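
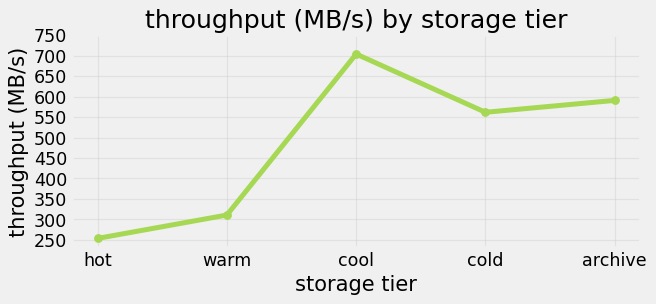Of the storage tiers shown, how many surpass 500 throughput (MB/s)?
Above 500: cool, cold, archive.

3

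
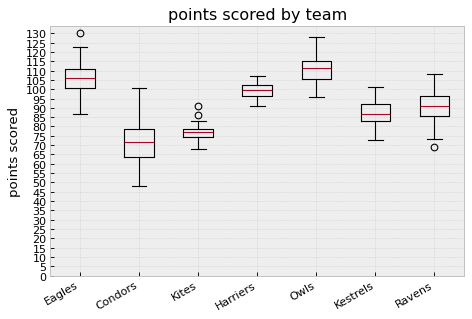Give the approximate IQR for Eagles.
≈ 10

Q3 ≈ 110, Q1 ≈ 100; IQR ≈ 10.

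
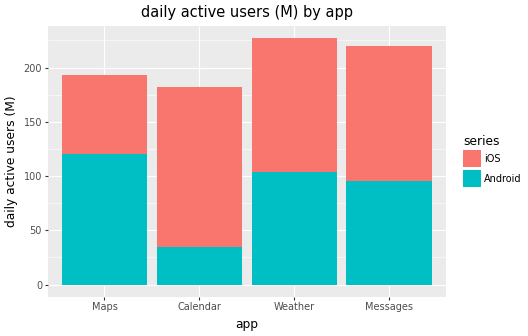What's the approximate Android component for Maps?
≈ 120

Android top ≈ 120, bottom ≈ 0; segment ≈ 120.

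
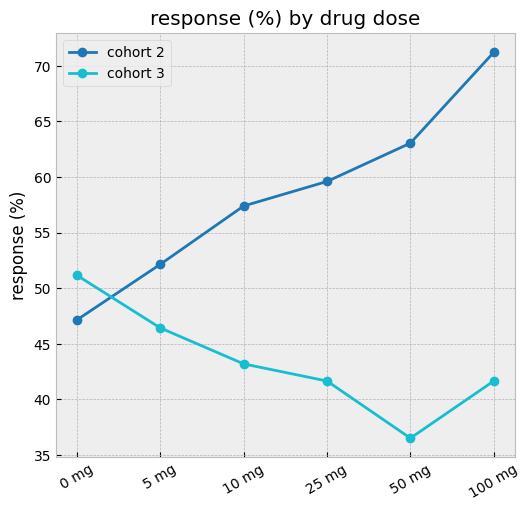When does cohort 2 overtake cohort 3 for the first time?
5 mg

0 mg: cohort 2 ≈ 45 vs cohort 3 ≈ 50 (not yet); 5 mg: cohort 2 ≈ 50 vs cohort 3 ≈ 45 (first crossover).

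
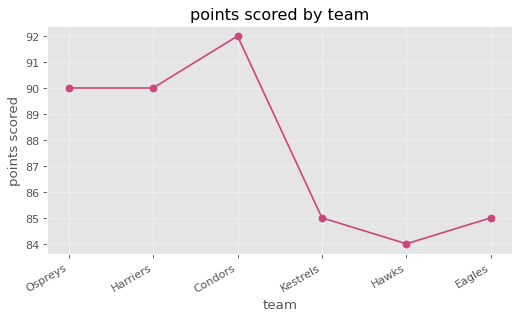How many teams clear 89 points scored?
Above 89: Ospreys, Harriers, Condors.

3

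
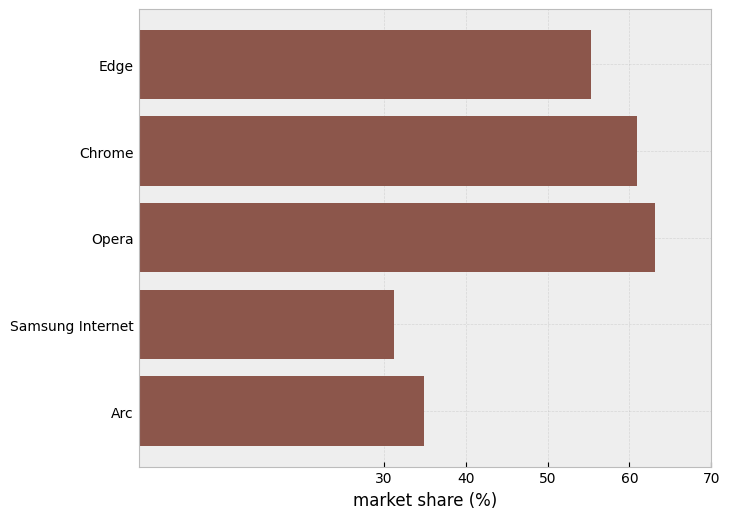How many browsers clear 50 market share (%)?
Above 50: Edge, Chrome, Opera.

3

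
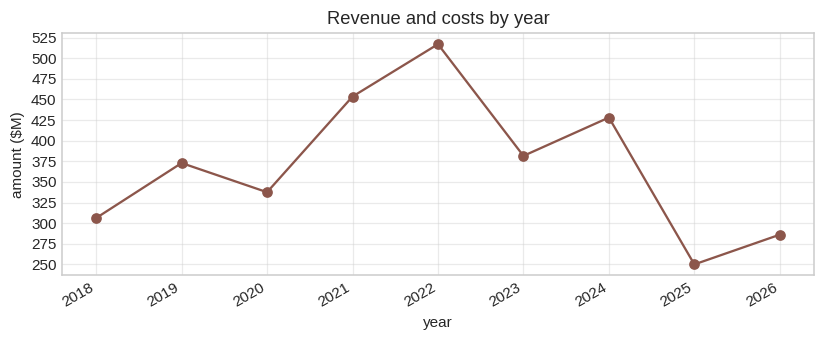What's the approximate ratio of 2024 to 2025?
≈ 1.7×

2024 ≈ 425, 2025 ≈ 250; 425/250 ≈ 1.7.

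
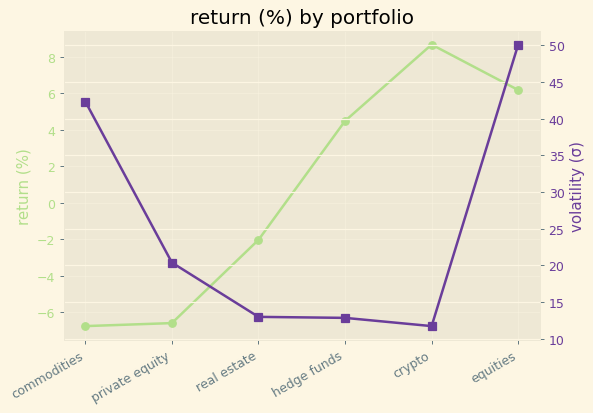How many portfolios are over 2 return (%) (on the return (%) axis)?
Above 2: hedge funds, crypto, equities.

3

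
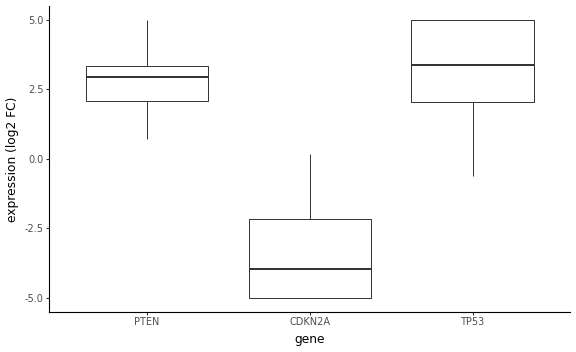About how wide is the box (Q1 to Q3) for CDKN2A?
≈ 3

Q3 ≈ -2, Q1 ≈ -5; IQR ≈ 3.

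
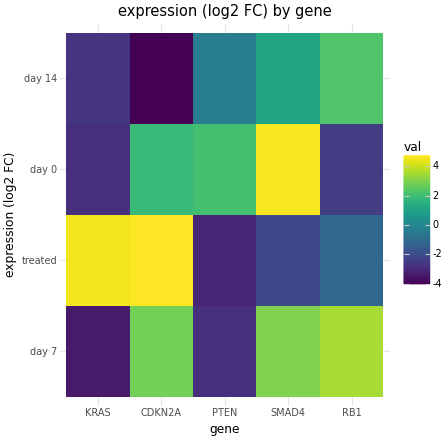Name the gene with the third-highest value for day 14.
Top 4 for day 14: RB1 ≈ 2, SMAD4 ≈ 1, PTEN ≈ 0, KRAS ≈ -3.

PTEN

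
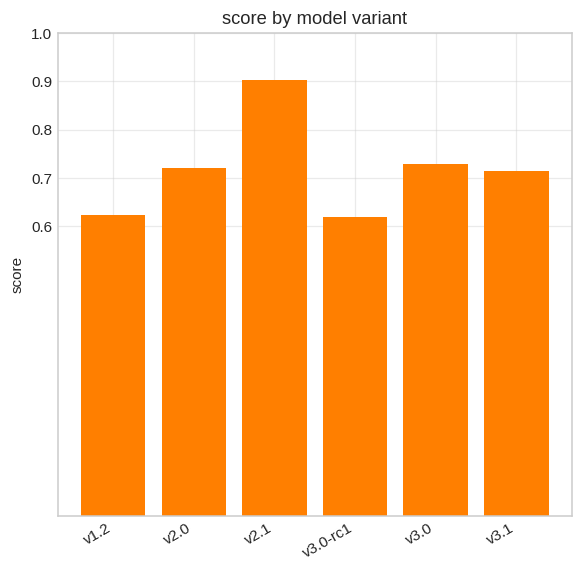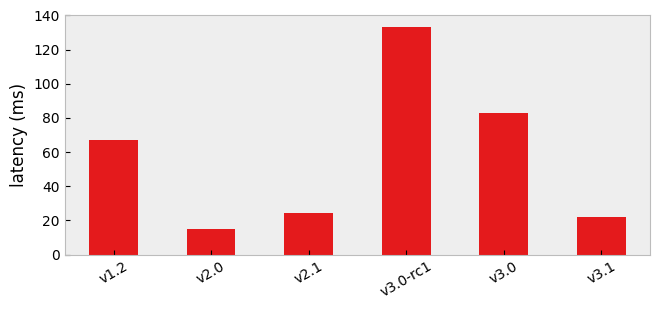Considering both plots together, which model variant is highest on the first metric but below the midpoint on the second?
v2.1

Chart 2 median latency (ms) ≈ 40; below-median model variants: v2.0, v2.1, v3.1. Among those, v2.1 has the highest score (≈ 0.9).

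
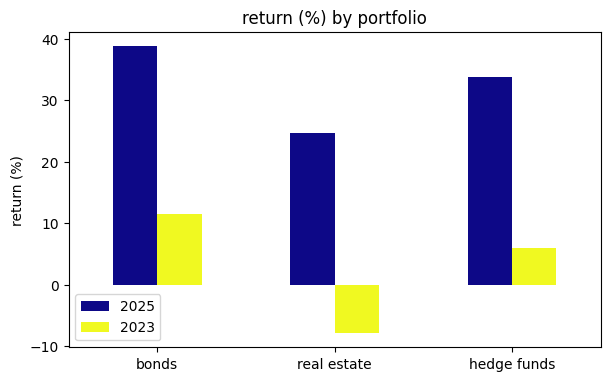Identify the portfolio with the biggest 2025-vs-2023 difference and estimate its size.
real estate: 2025 ≈ 25, 2023 ≈ -10 → gap ≈ 35. Next-largest (hedge funds) is only ≈ 30.

real estate, ≈ 35 %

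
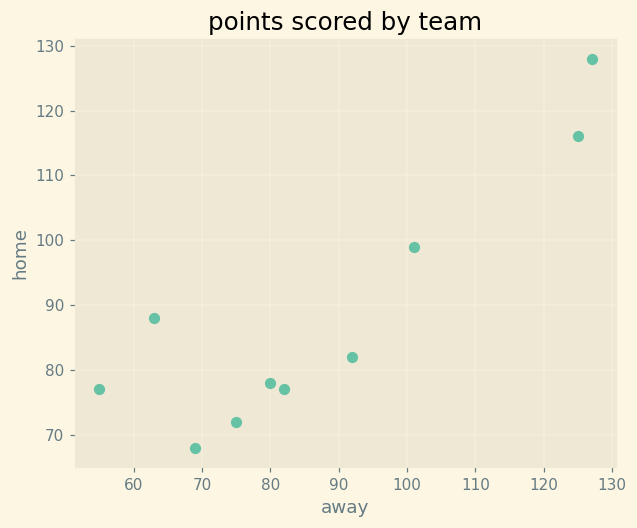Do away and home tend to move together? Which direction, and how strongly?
Points are positively correlated; strong (|r| ≈ 0.9).

positive, strong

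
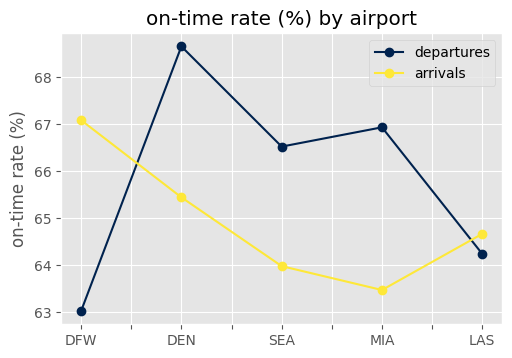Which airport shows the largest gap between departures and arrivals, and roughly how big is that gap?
DFW: departures ≈ 63.0, arrivals ≈ 67.0 → gap ≈ 4.0. Next-largest (MIA) is only ≈ 3.5.

DFW, ≈ 4.0 %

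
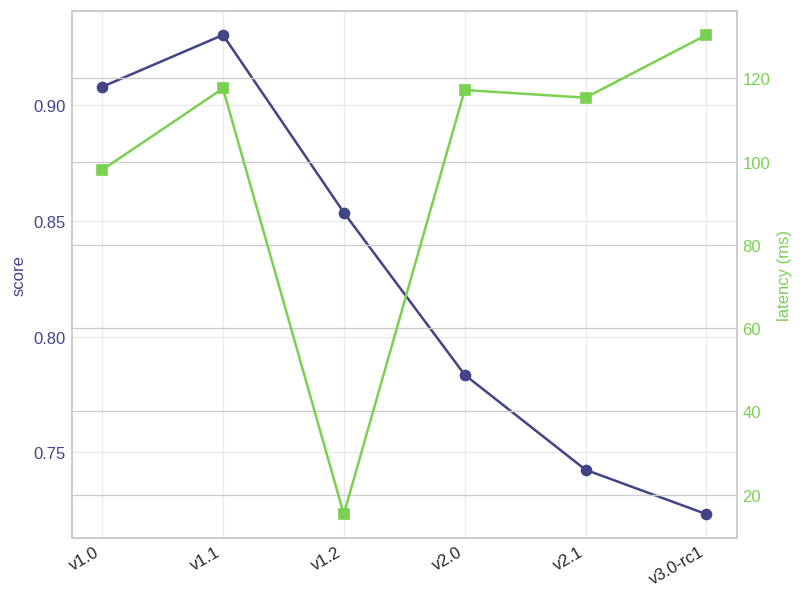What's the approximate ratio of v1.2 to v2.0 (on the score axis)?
≈ 1.1×

v1.2 ≈ 0.86, v2.0 ≈ 0.78; 0.86/0.78 ≈ 1.1.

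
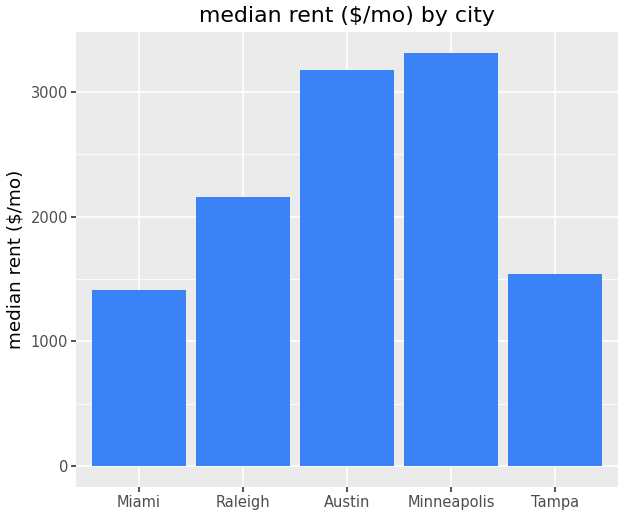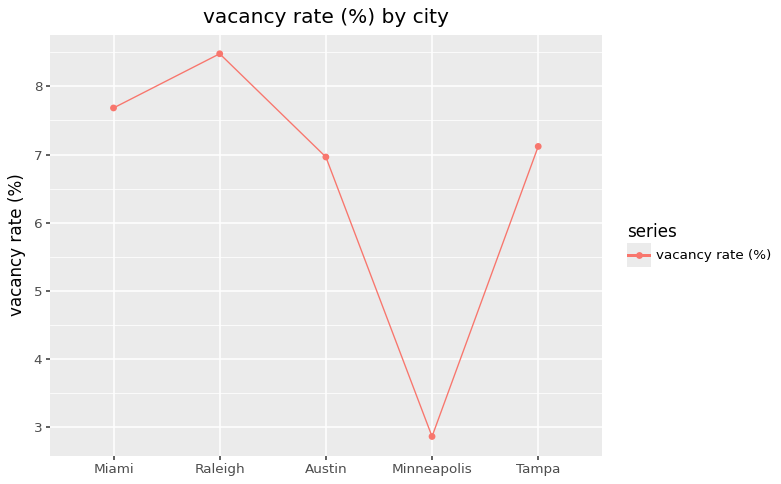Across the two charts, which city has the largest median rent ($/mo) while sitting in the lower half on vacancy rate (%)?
Chart 2 median vacancy rate (%) ≈ 7; below-median cities: Austin, Minneapolis. Among those, Minneapolis has the highest median rent ($/mo) (≈ 3500).

Minneapolis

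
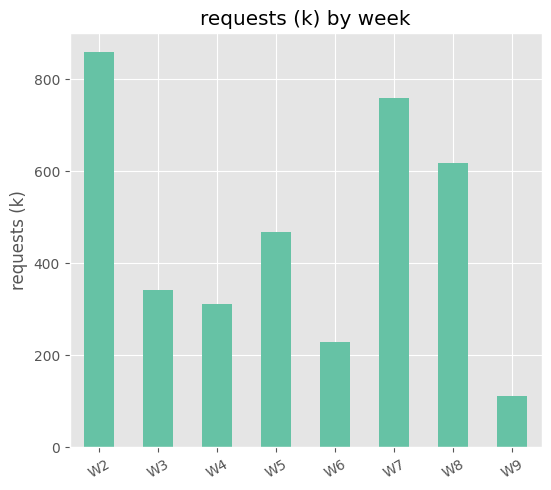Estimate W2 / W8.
≈ 1.5×

W2 ≈ 900, W8 ≈ 600; 900/600 ≈ 1.5.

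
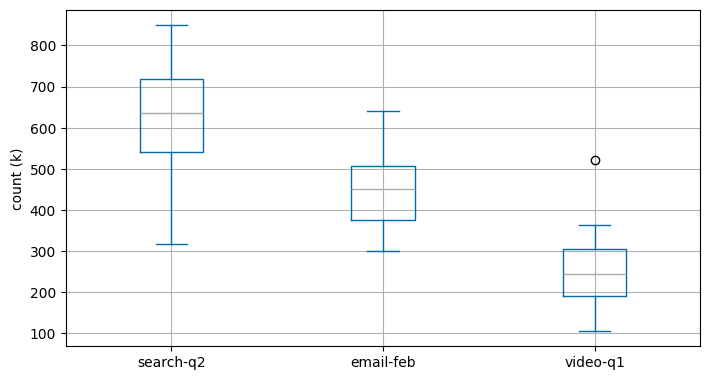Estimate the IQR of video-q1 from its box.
≈ 100

Q3 ≈ 300, Q1 ≈ 200; IQR ≈ 100.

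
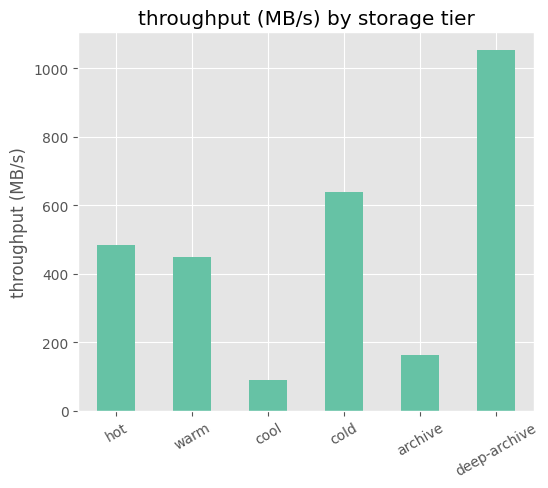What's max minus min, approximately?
Max deep-archive ≈ 1100, min cool ≈ 100; range ≈ 1000.

≈ 1000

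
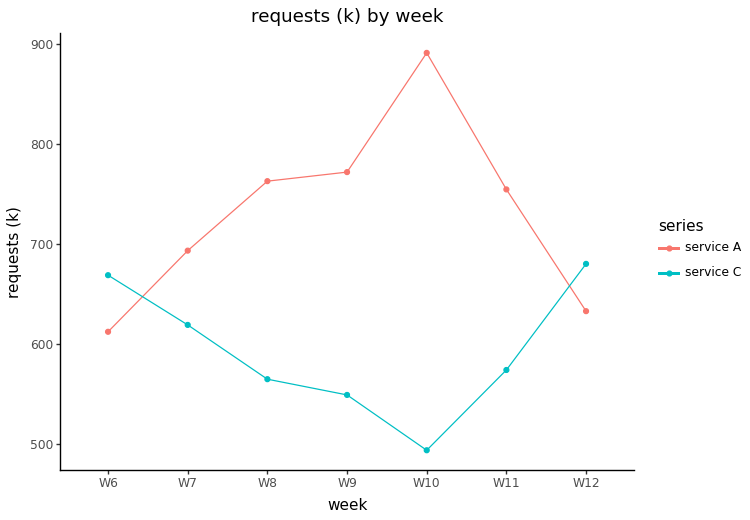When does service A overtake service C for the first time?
W7

W6: service A ≈ 600 vs service C ≈ 650 (not yet); W7: service A ≈ 700 vs service C ≈ 600 (first crossover).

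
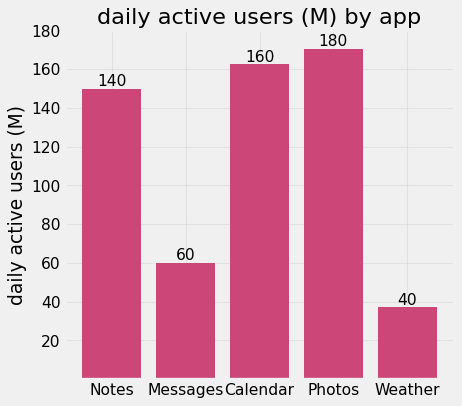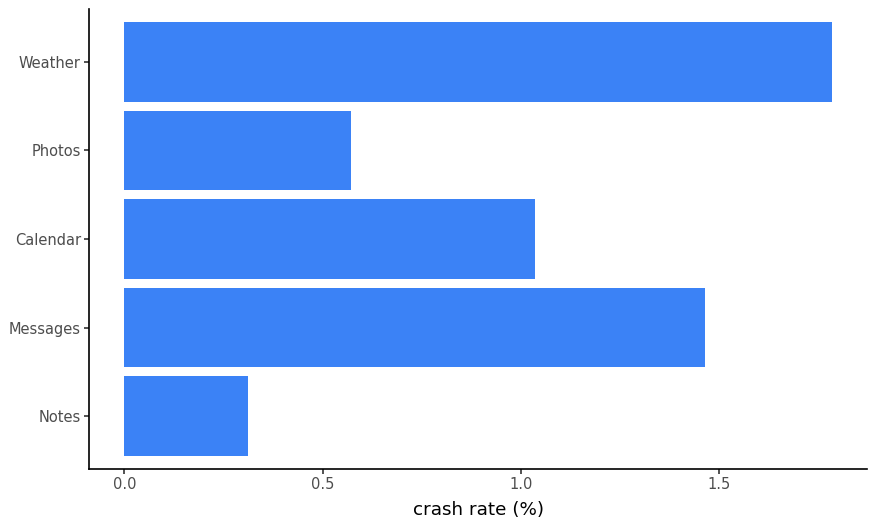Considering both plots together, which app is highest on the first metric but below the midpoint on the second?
Photos

Chart 2 median crash rate (%) ≈ 1; below-median apps: Notes, Photos. Among those, Photos has the highest daily active users (M) (≈ 180).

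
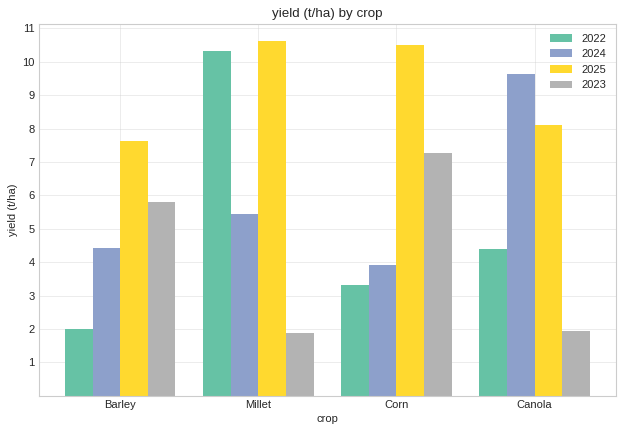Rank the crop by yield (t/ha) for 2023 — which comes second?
Top 3 for 2023: Corn ≈ 7, Barley ≈ 6, Canola ≈ 2.

Barley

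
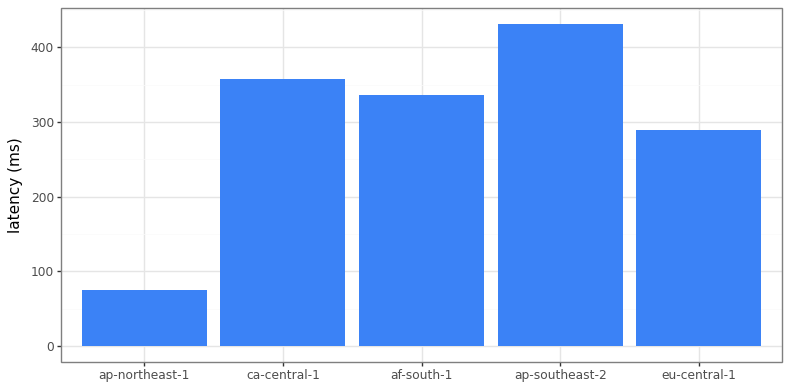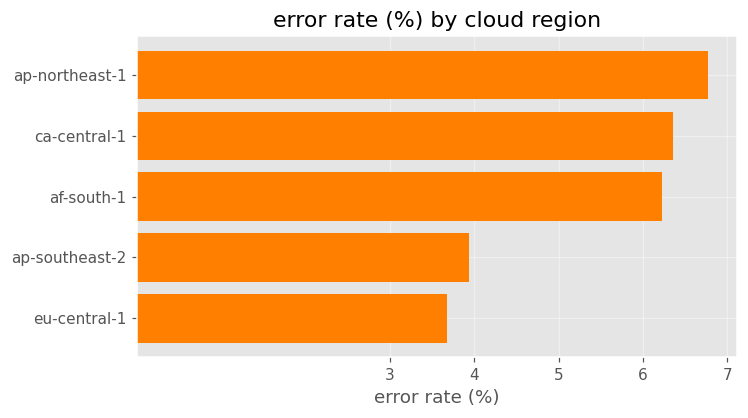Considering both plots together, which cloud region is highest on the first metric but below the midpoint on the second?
ap-southeast-2

Chart 2 median error rate (%) ≈ 6; below-median cloud regions: ap-southeast-2, eu-central-1. Among those, ap-southeast-2 has the highest latency (ms) (≈ 450).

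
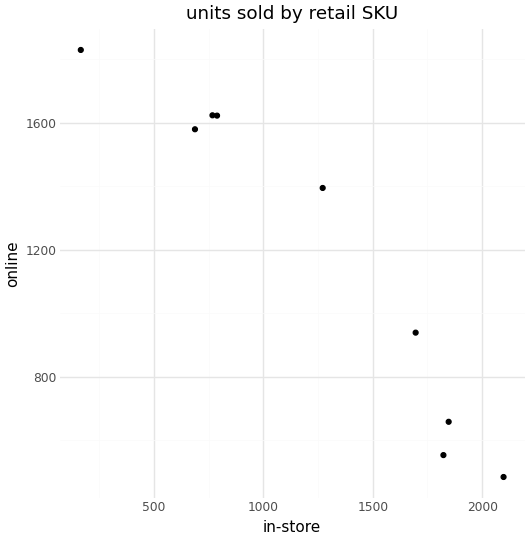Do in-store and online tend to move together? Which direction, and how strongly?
negative, strong

Points are negatively correlated; strong (|r| ≈ 1.0).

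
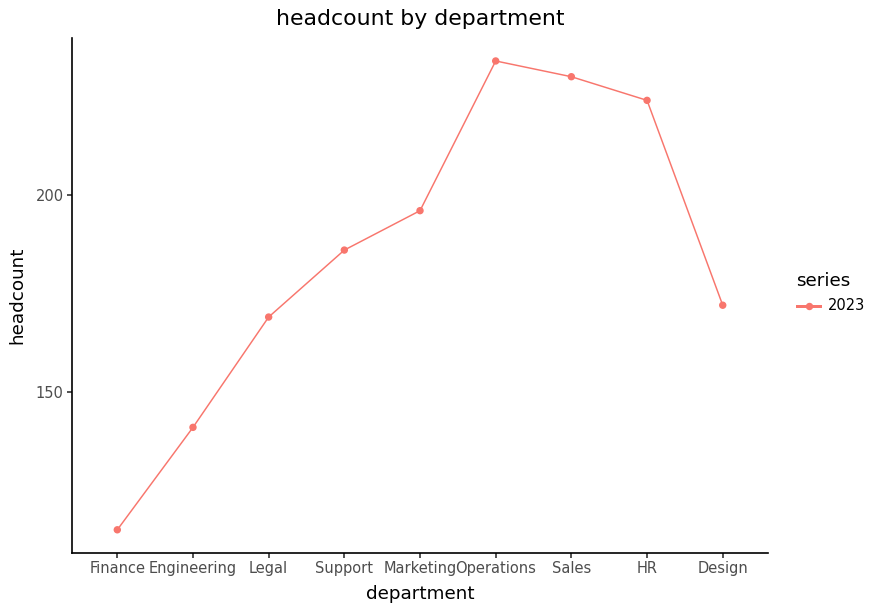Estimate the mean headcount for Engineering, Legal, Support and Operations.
≈ 182

(140 + 170 + 190 + 230) / 4 ≈ 182.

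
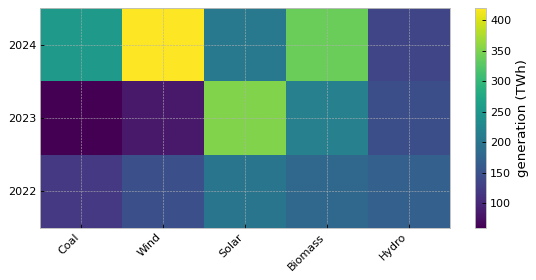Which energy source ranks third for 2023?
Hydro

Top 4 for 2023: Solar ≈ 350, Biomass ≈ 200, Hydro ≈ 150, Wind ≈ 100.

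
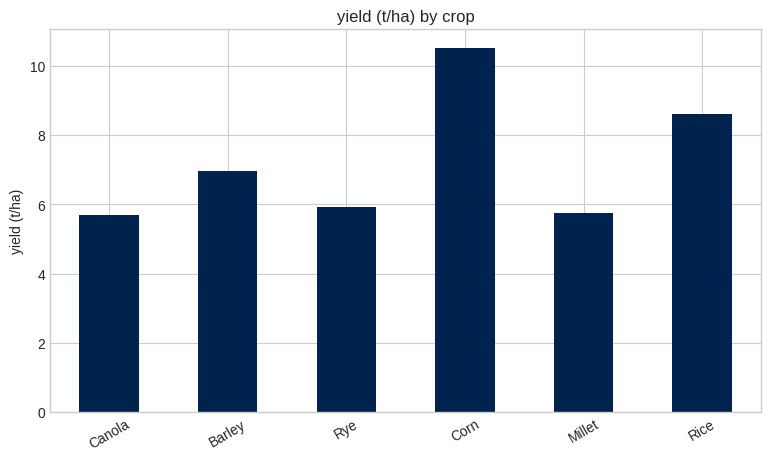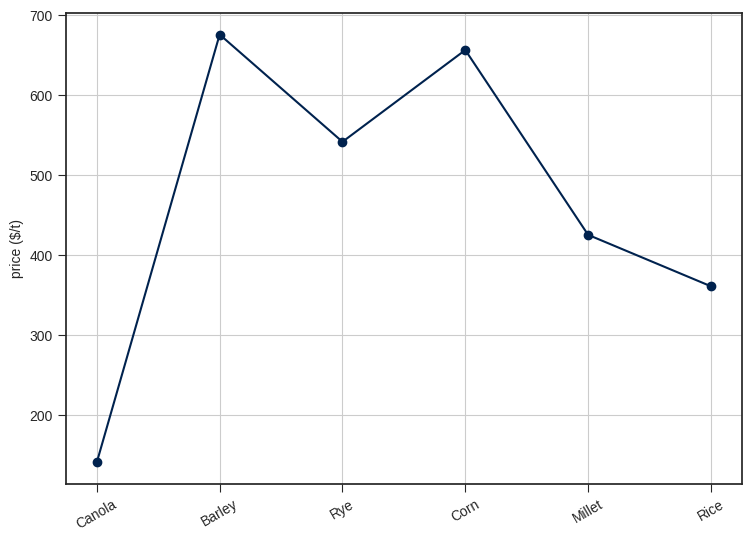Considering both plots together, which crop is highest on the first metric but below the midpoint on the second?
Chart 2 median price ($/t) ≈ 500; below-median crops: Canola, Millet, Rice. Among those, Rice has the highest yield (t/ha) (≈ 9).

Rice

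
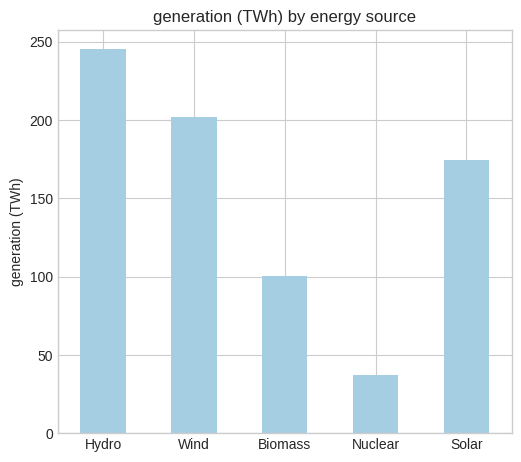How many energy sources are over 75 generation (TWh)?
Above 75: Hydro, Wind, Biomass, Solar.

4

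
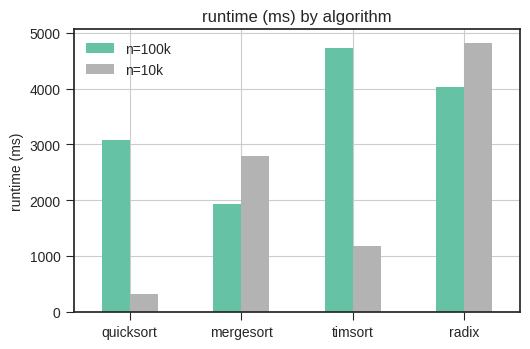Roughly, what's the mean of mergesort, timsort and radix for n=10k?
≈ 3000

(3000 + 1000 + 5000) / 3 ≈ 3000.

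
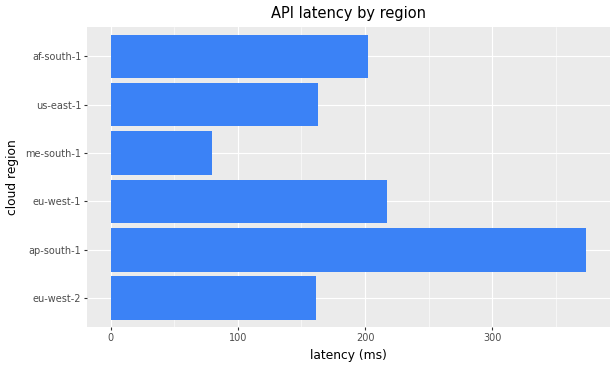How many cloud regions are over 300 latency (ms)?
1

Above 300: ap-south-1.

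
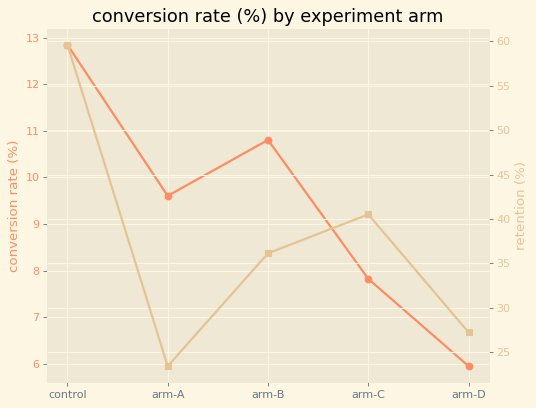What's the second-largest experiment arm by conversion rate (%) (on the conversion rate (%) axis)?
arm-B

Top 3 (on the conversion rate (%) axis): control ≈ 13, arm-B ≈ 11, arm-A ≈ 10.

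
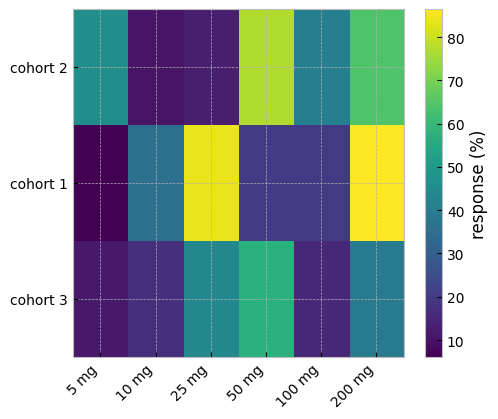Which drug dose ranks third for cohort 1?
Top 4 for cohort 1: 200 mg ≈ 90, 25 mg ≈ 80, 10 mg ≈ 40, 50 mg ≈ 20.

10 mg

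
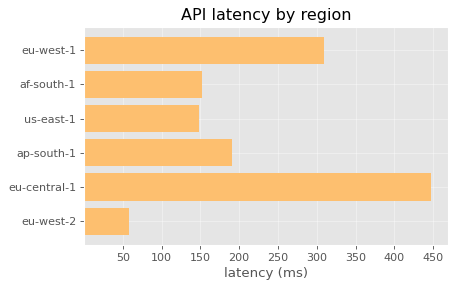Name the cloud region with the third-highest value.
ap-south-1

Top 4: eu-central-1 ≈ 450, eu-west-1 ≈ 300, ap-south-1 ≈ 200, af-south-1 ≈ 150.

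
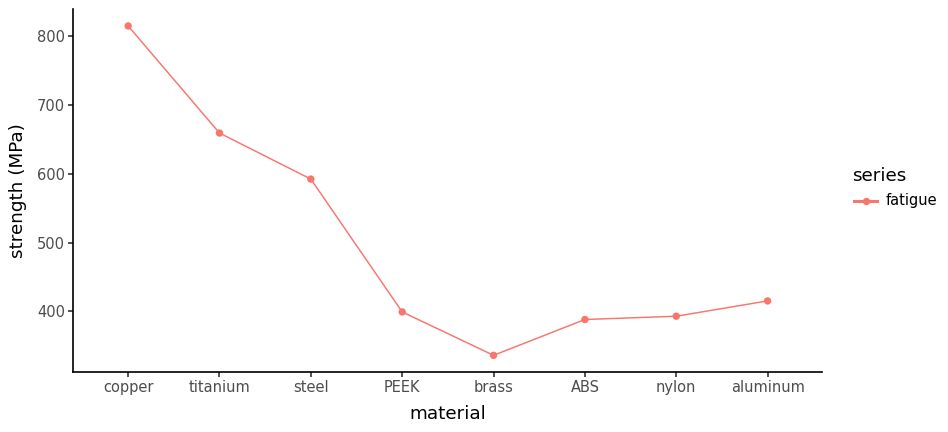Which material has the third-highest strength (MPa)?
Top 4: copper ≈ 800, titanium ≈ 650, steel ≈ 600, aluminum ≈ 400.

steel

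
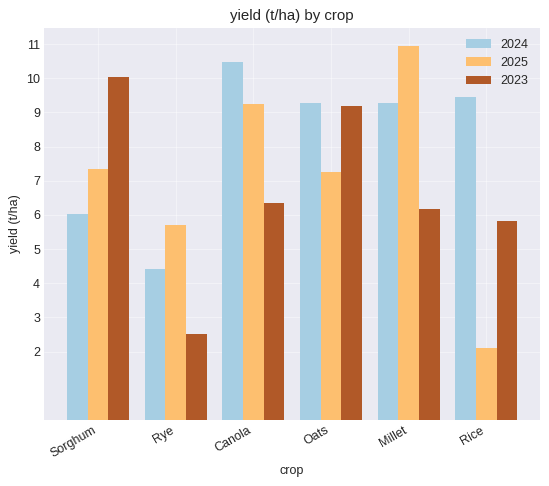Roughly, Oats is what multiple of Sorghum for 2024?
≈ 1.5×

Oats ≈ 9, Sorghum ≈ 6; 9/6 ≈ 1.5.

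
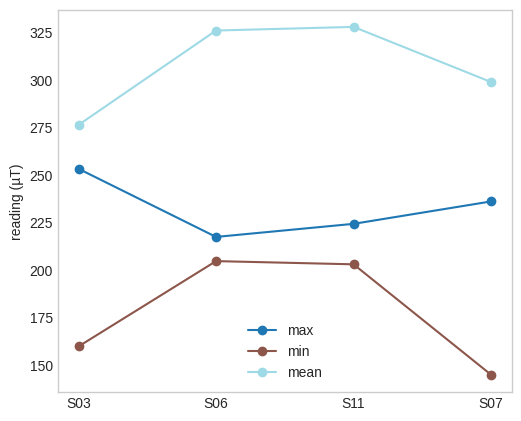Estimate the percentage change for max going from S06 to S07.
S06 ≈ 220, S07 ≈ 240; (240 − 220) / 220 ≈ +9.1%.

≈ +9.1%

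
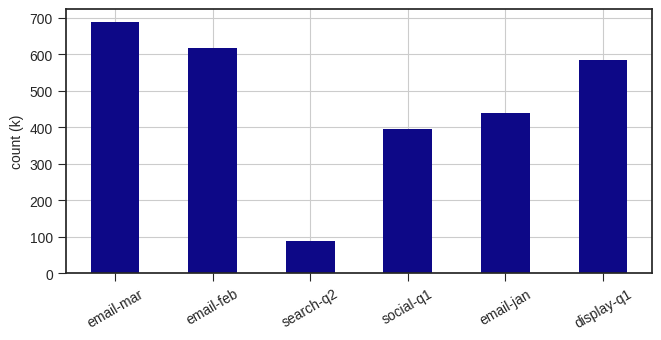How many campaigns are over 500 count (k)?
3

Above 500: email-mar, email-feb, display-q1.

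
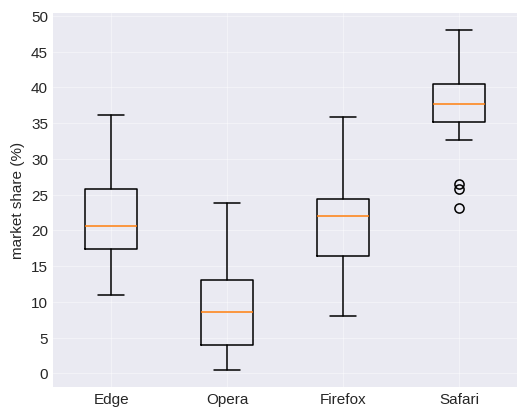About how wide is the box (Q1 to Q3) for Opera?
≈ 10

Q3 ≈ 15, Q1 ≈ 5; IQR ≈ 10.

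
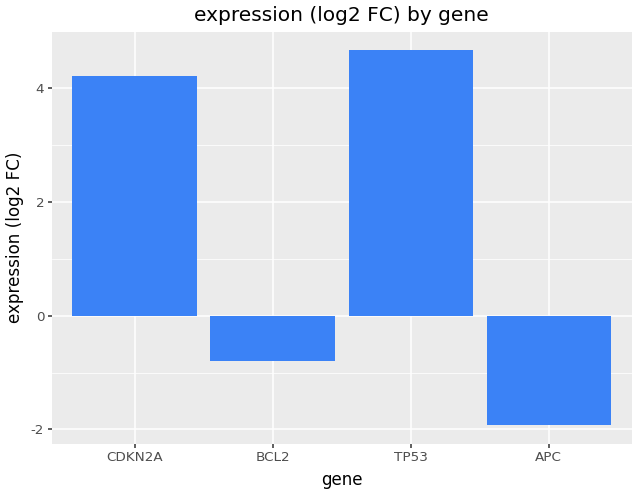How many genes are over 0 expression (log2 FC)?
Above 0: CDKN2A, TP53.

2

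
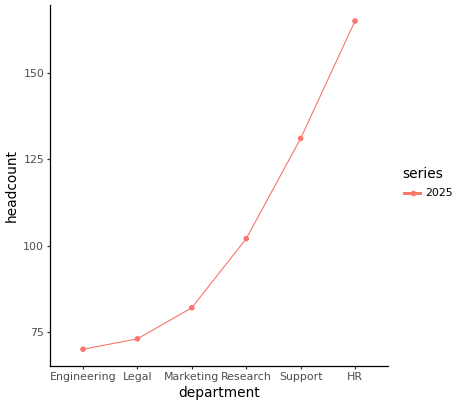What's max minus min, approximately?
Max HR ≈ 160, min Engineering ≈ 70; range ≈ 90.

≈ 90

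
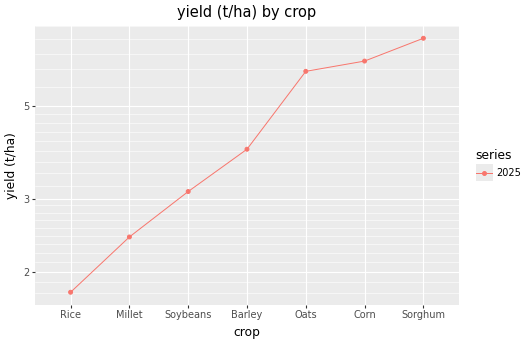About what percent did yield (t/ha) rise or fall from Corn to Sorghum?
Corn ≈ 6.5, Sorghum ≈ 7.5; (7.5 − 6.5) / 6.5 ≈ +15.4%.

≈ +15.4%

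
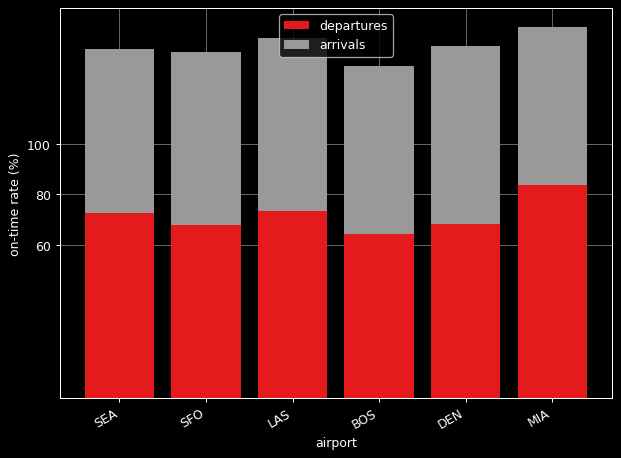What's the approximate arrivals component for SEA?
≈ 60

arrivals top ≈ 140, bottom ≈ 80; segment ≈ 60.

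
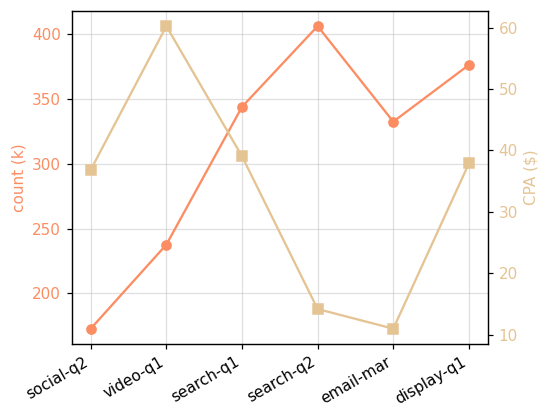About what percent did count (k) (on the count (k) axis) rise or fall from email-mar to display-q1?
≈ +11.8%

email-mar ≈ 340, display-q1 ≈ 380; (380 − 340) / 340 ≈ +11.8%.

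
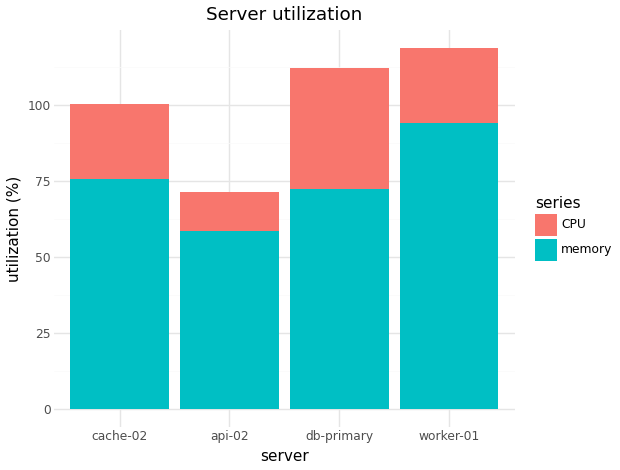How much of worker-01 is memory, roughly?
≈ 90

memory top ≈ 90, bottom ≈ 0; segment ≈ 90.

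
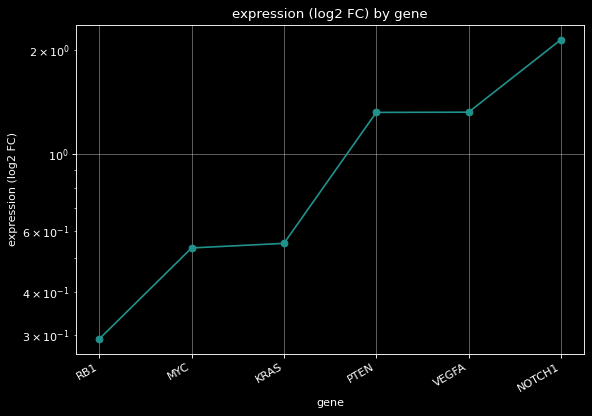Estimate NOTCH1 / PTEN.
NOTCH1 ≈ 2.2, PTEN ≈ 1.4; 2.2/1.4 ≈ 1.57.

≈ 1.57×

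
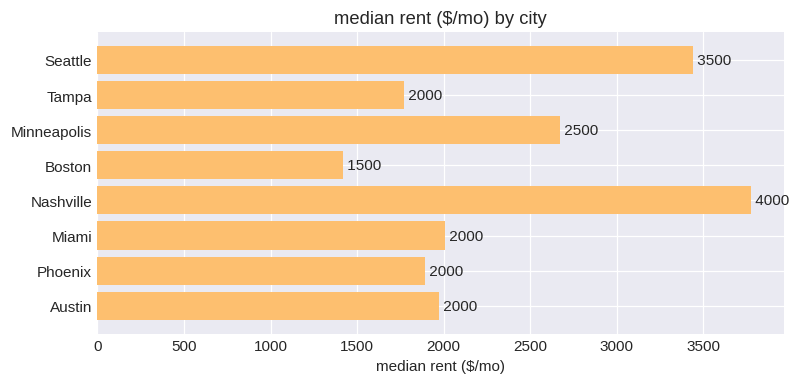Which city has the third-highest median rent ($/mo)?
Top 4: Nashville ≈ 4000, Seattle ≈ 3500, Minneapolis ≈ 2500, Miami ≈ 2000.

Minneapolis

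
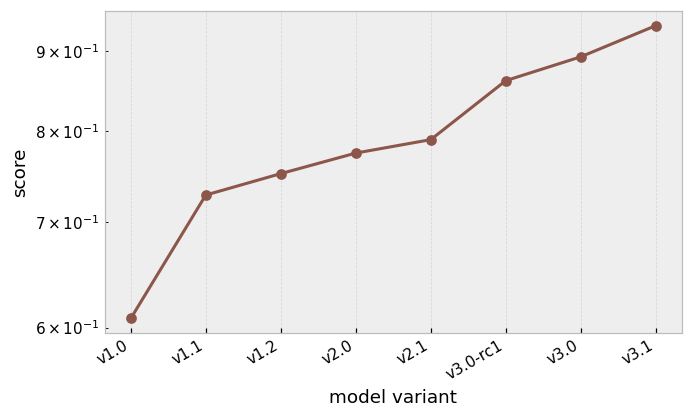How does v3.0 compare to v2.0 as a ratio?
v3.0 ≈ 0.90, v2.0 ≈ 0.75; 0.90/0.75 ≈ 1.2.

≈ 1.2×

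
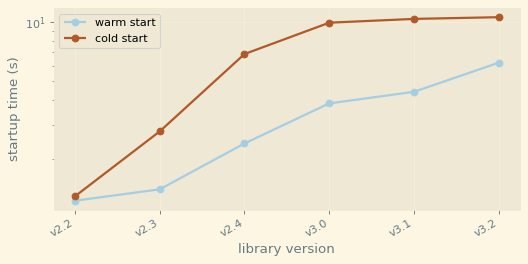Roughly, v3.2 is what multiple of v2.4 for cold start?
≈ 1.57×

v3.2 ≈ 11, v2.4 ≈ 7; 11/7 ≈ 1.57.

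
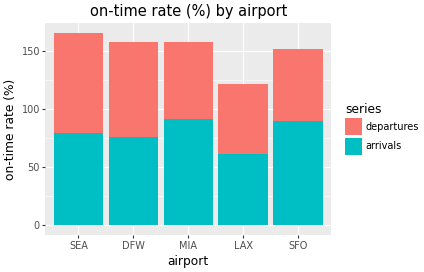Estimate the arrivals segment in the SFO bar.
arrivals top ≈ 80, bottom ≈ 0; segment ≈ 80.

≈ 80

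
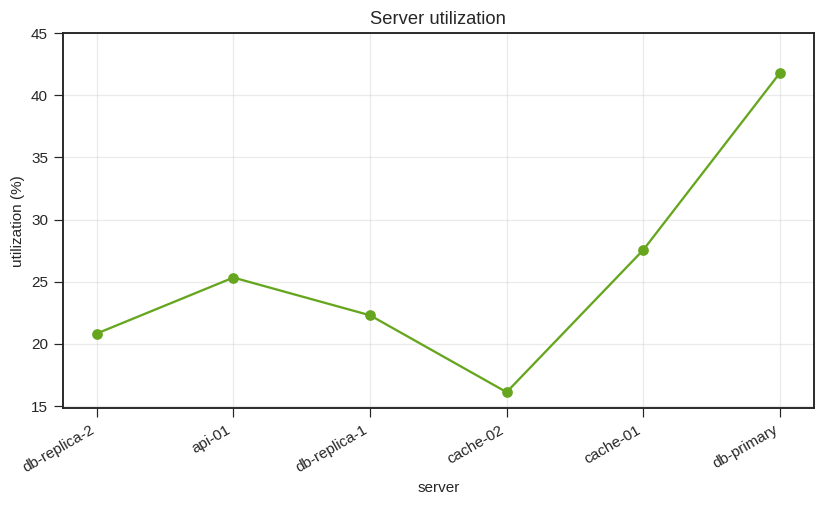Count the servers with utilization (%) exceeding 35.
1

Above 35: db-primary.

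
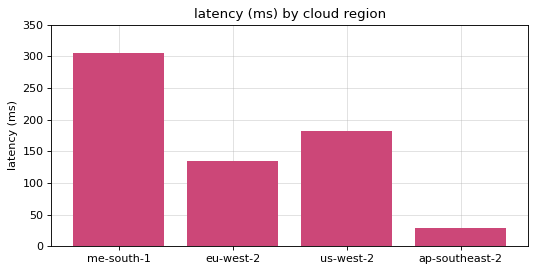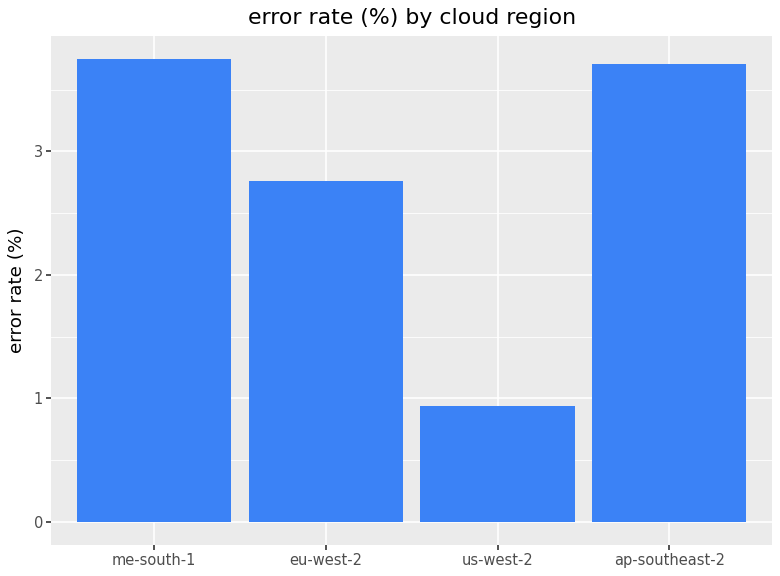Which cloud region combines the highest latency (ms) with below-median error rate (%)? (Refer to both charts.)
us-west-2

Chart 2 median error rate (%) ≈ 3; below-median cloud regions: eu-west-2, us-west-2. Among those, us-west-2 has the highest latency (ms) (≈ 200).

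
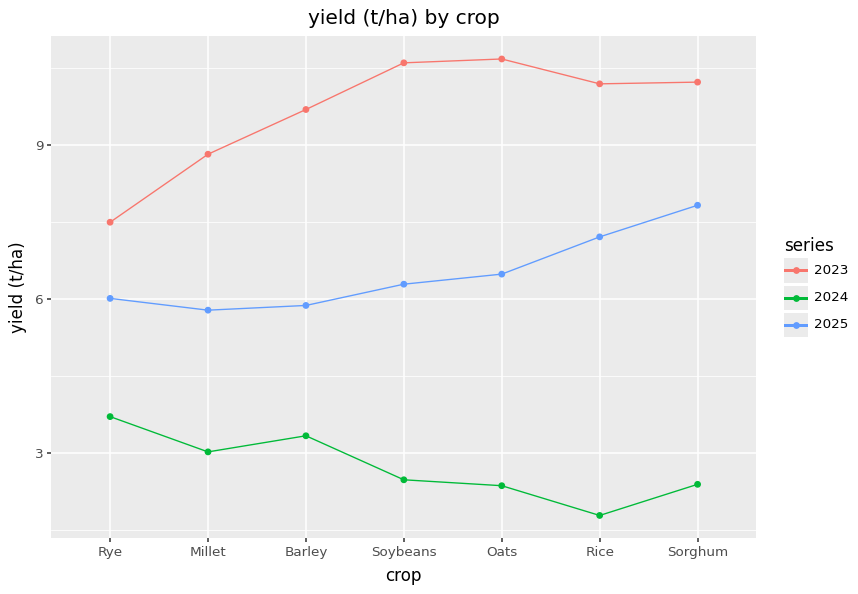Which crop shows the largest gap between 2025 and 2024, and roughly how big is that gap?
Sorghum, ≈ 6 t/ha

Sorghum: 2025 ≈ 8, 2024 ≈ 2 → gap ≈ 6. Next-largest (Rice) is only ≈ 5.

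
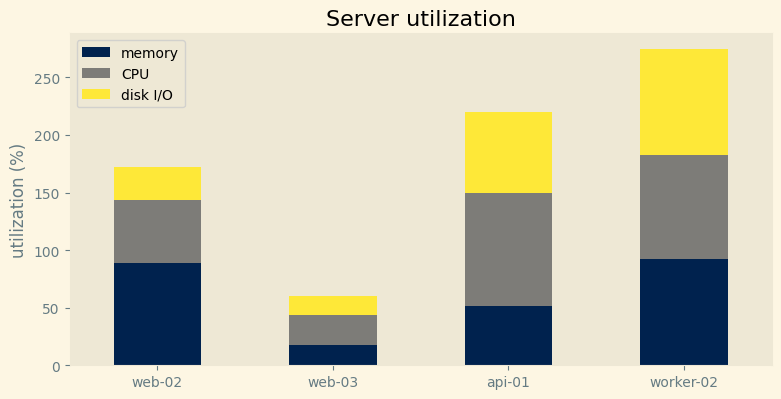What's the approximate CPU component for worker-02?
≈ 75

CPU top ≈ 175, bottom ≈ 100; segment ≈ 75.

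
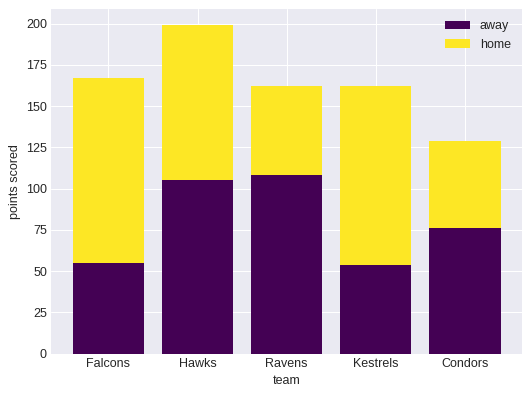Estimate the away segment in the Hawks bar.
≈ 100

away top ≈ 100, bottom ≈ 0; segment ≈ 100.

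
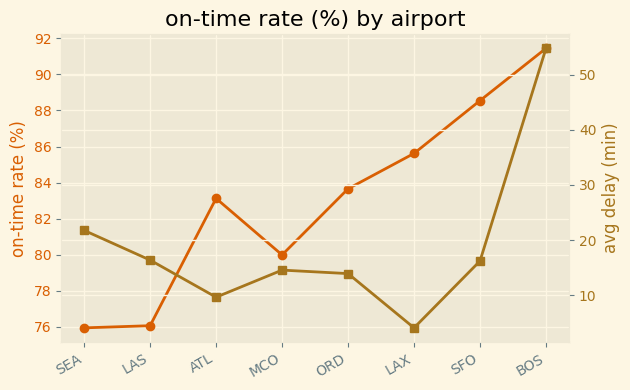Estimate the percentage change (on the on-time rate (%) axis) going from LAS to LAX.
≈ +13.2%

LAS ≈ 76, LAX ≈ 86; (86 − 76) / 76 ≈ +13.2%.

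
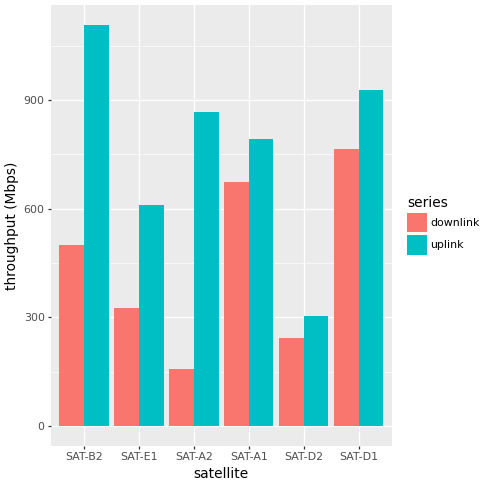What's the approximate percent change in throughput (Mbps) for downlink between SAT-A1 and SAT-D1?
≈ +14.3%

SAT-A1 ≈ 700, SAT-D1 ≈ 800; (800 − 700) / 700 ≈ +14.3%.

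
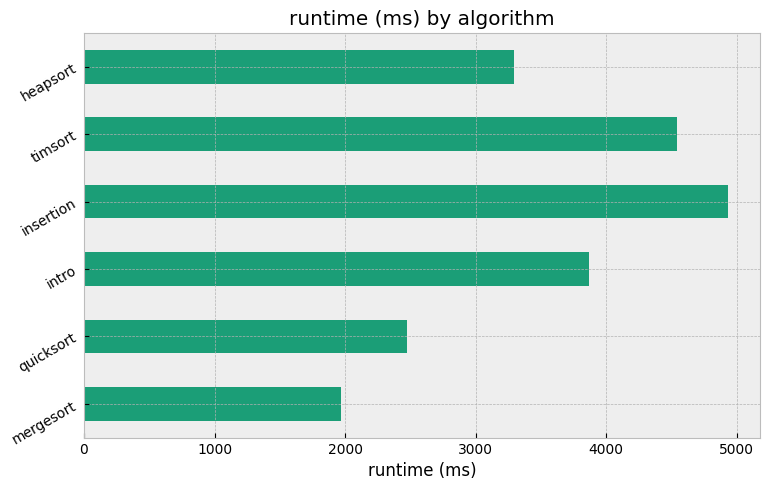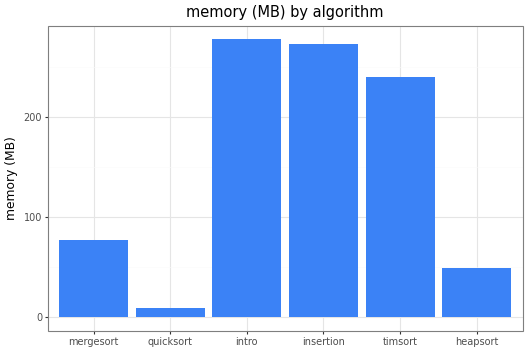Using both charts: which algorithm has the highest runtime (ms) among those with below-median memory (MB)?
heapsort

Chart 2 median memory (MB) ≈ 150; below-median algorithms: mergesort, quicksort, heapsort. Among those, heapsort has the highest runtime (ms) (≈ 3500).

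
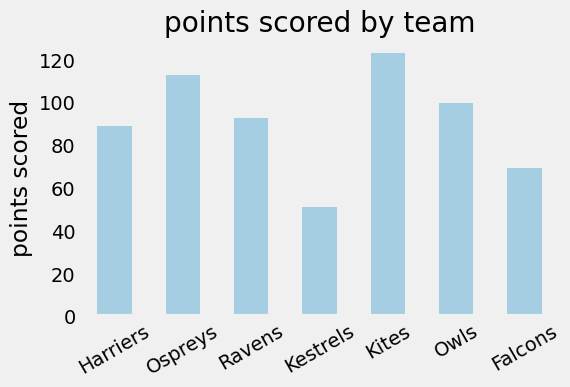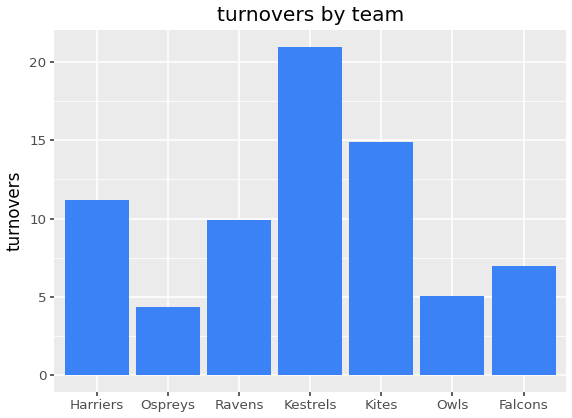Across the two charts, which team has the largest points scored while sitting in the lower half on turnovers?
Chart 2 median turnovers ≈ 10; below-median teams: Ospreys, Owls, Falcons. Among those, Ospreys has the highest points scored (≈ 120).

Ospreys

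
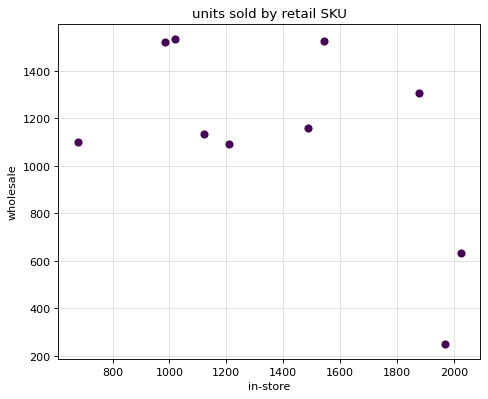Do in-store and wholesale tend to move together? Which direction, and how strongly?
Points are negatively correlated; moderate (|r| ≈ 0.6).

negative, moderate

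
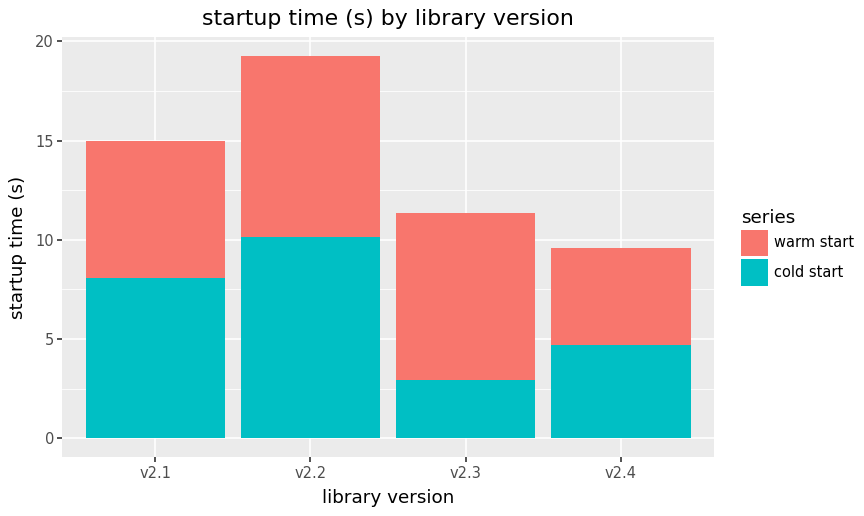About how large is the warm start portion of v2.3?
warm start top ≈ 12, bottom ≈ 2; segment ≈ 10.

≈ 10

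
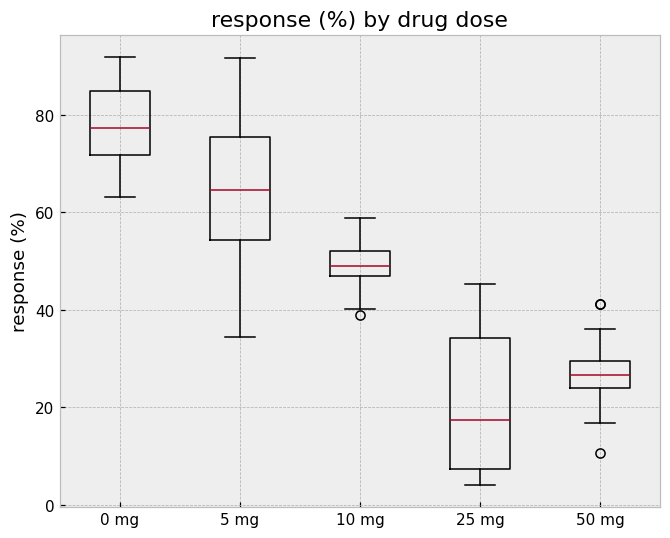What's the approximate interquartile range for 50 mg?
Q3 ≈ 30, Q1 ≈ 25; IQR ≈ 5.

≈ 5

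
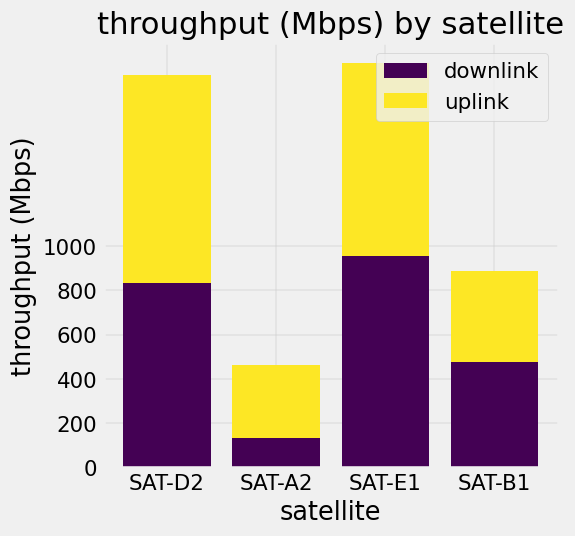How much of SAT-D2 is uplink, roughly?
uplink top ≈ 1800, bottom ≈ 800; segment ≈ 1000.

≈ 1000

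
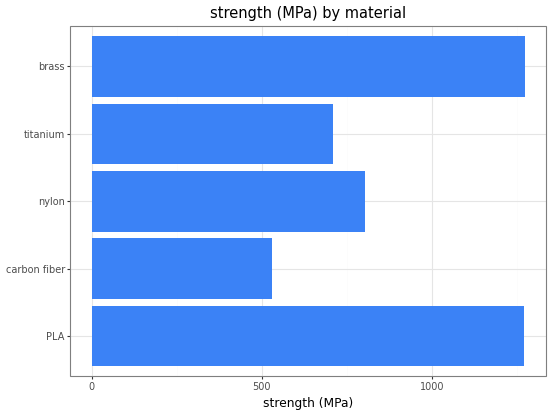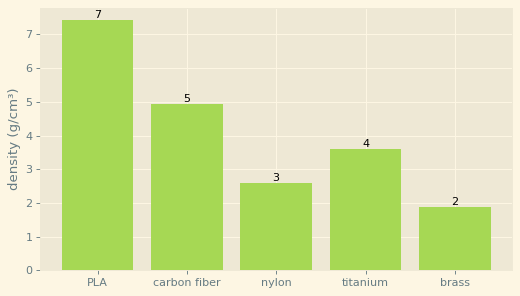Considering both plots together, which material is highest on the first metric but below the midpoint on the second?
brass

Chart 2 median density (g/cm³) ≈ 4; below-median materials: nylon, brass. Among those, brass has the highest strength (MPa) (≈ 1200).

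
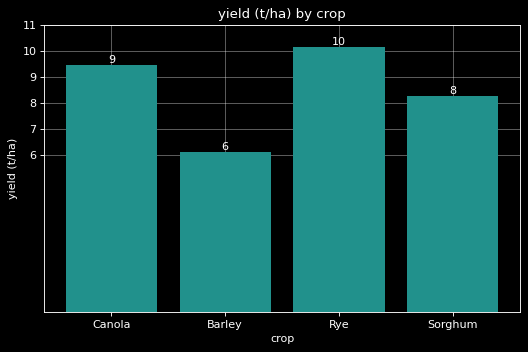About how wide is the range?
Max Rye ≈ 10, min Barley ≈ 6; range ≈ 4.

≈ 4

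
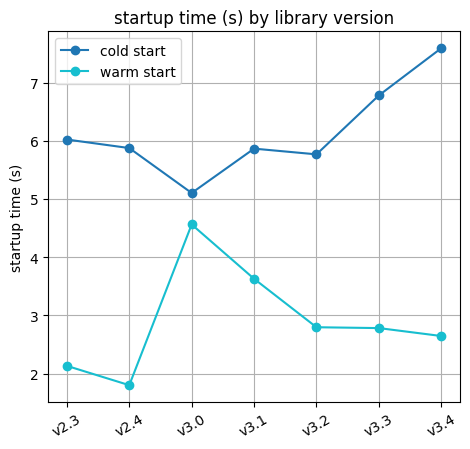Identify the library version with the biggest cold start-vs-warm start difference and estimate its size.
v3.4, ≈ 5.0 s

v3.4: cold start ≈ 7.5, warm start ≈ 2.5 → gap ≈ 5.0. Next-largest (v2.4) is only ≈ 4.0.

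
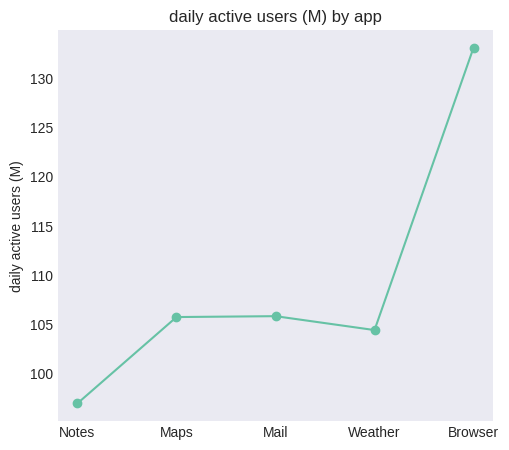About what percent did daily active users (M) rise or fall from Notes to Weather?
≈ +10.5%

Notes ≈ 95, Weather ≈ 105; (105 − 95) / 95 ≈ +10.5%.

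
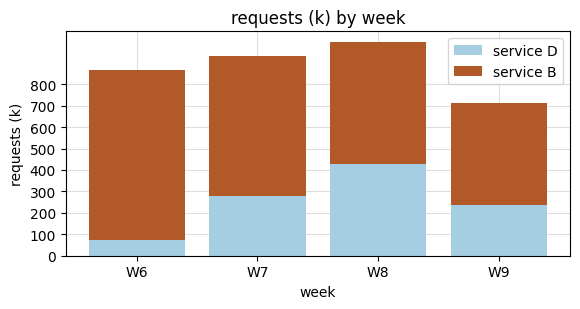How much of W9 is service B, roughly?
≈ 500

service B top ≈ 700, bottom ≈ 200; segment ≈ 500.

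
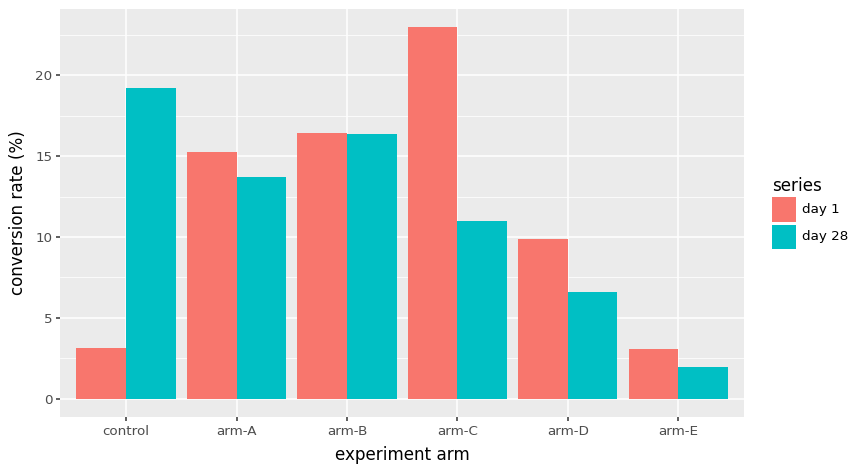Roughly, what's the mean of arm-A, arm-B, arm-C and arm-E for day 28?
(14 + 16 + 10 + 2) / 4 ≈ 10.

≈ 10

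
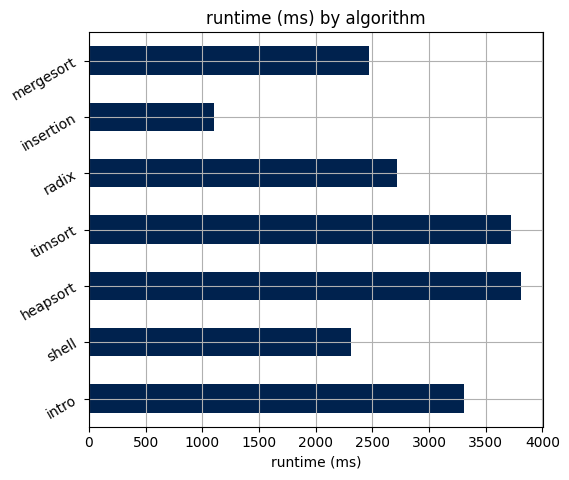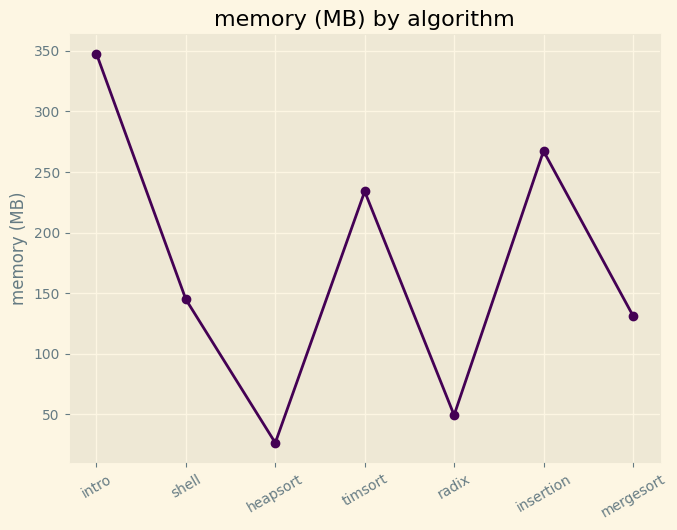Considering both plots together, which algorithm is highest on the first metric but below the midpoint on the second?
Chart 2 median memory (MB) ≈ 150; below-median algorithms: heapsort, radix, mergesort. Among those, heapsort has the highest runtime (ms) (≈ 4000).

heapsort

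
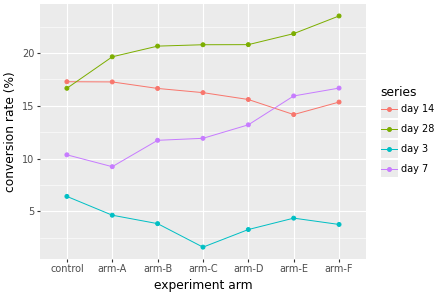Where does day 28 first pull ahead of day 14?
control: day 28 ≈ 16 vs day 14 ≈ 18 (not yet); arm-A: day 28 ≈ 20 vs day 14 ≈ 18 (first crossover).

arm-A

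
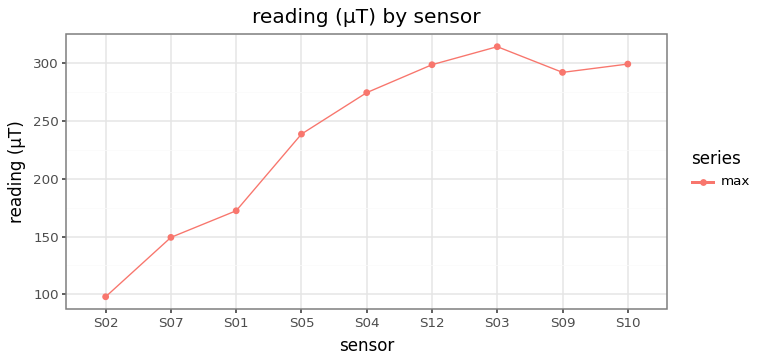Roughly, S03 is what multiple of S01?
S03 ≈ 320, S01 ≈ 180; 320/180 ≈ 1.78.

≈ 1.78×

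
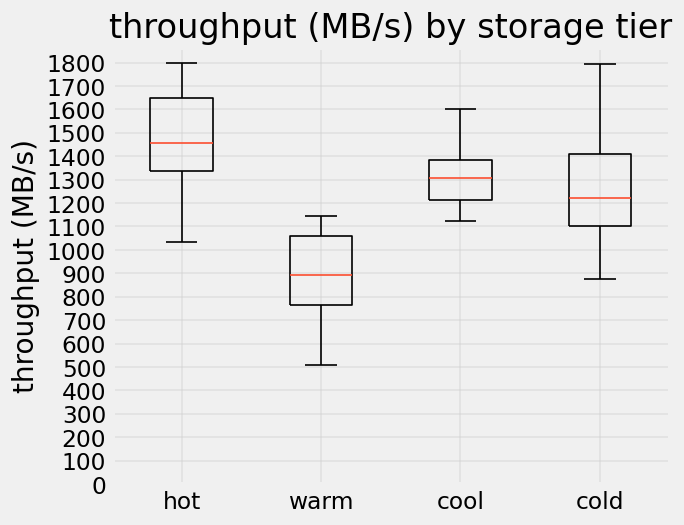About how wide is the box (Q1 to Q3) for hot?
≈ 300

Q3 ≈ 1600, Q1 ≈ 1300; IQR ≈ 300.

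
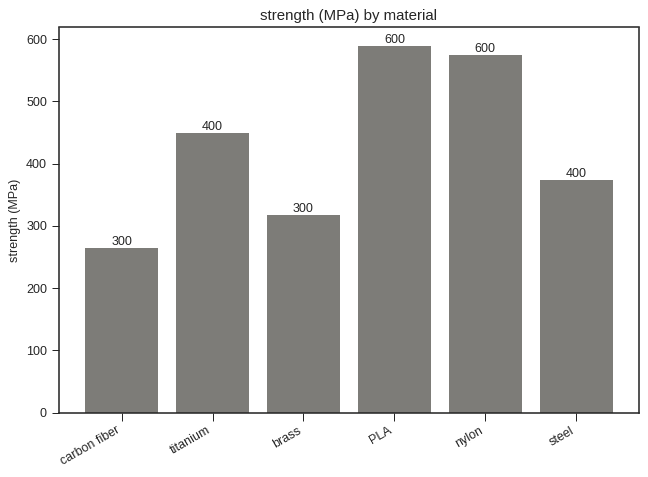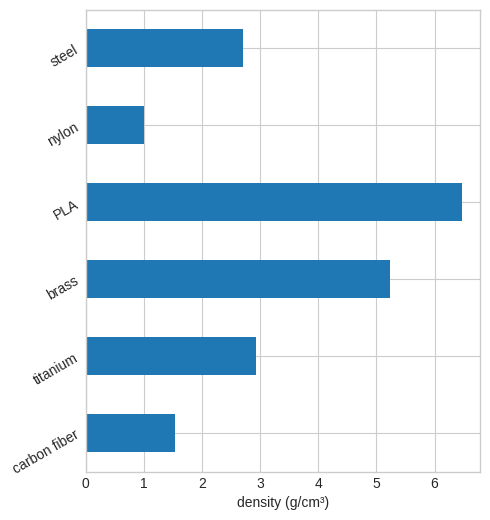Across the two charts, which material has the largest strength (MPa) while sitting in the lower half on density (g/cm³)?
Chart 2 median density (g/cm³) ≈ 3; below-median materials: carbon fiber, nylon, steel. Among those, nylon has the highest strength (MPa) (≈ 600).

nylon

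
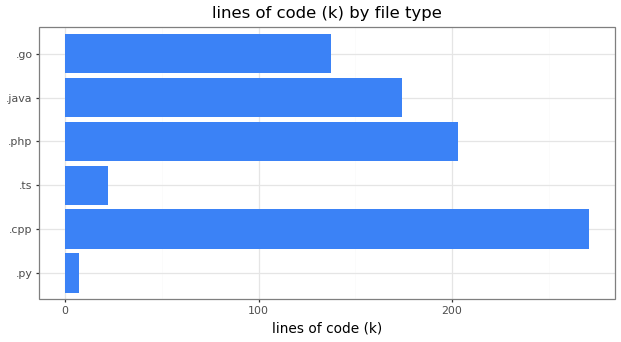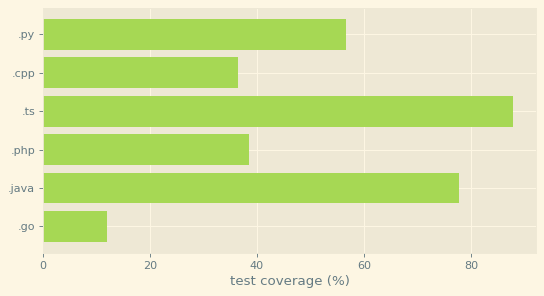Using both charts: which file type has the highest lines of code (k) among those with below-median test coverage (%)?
Chart 2 median test coverage (%) ≈ 50; below-median file types: .cpp, .php, .go. Among those, .cpp has the highest lines of code (k) (≈ 275).

.cpp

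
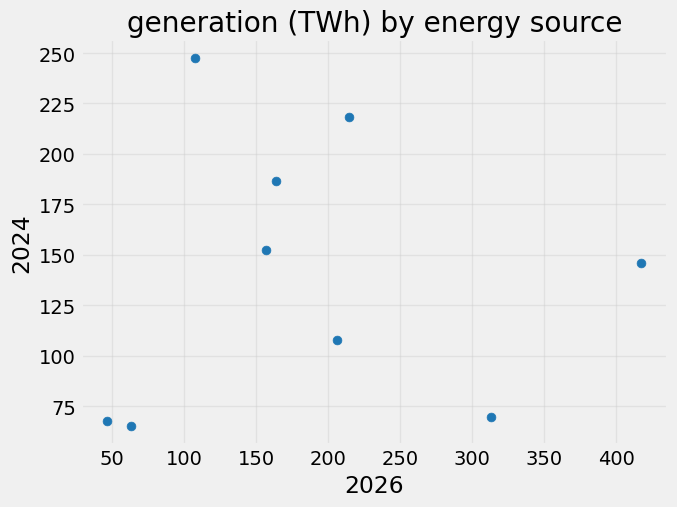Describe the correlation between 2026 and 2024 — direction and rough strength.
Points are roughly uncorrelated; weak (|r| ≈ 0.1).

no clear correlation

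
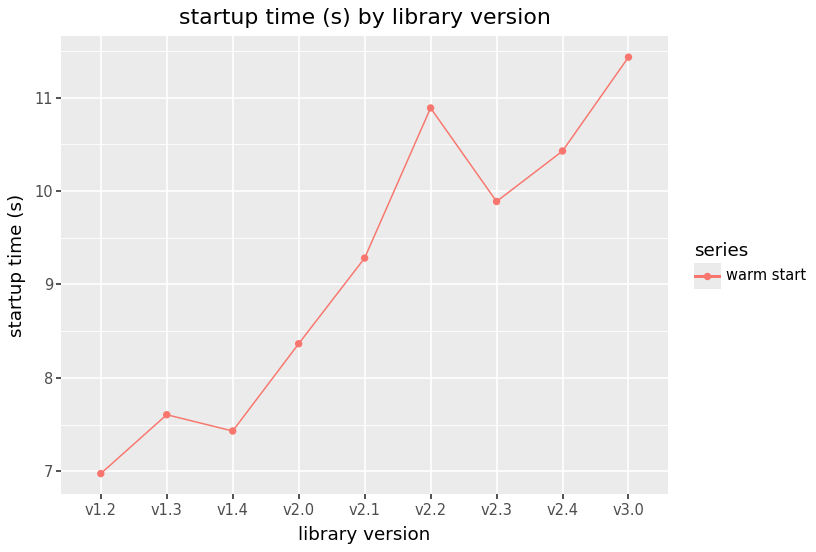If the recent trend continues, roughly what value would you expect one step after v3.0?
≈ 12.25

Last three: 10.0, 10.5, 11.5 → slope ≈ 0.75/step → next ≈ 12.25.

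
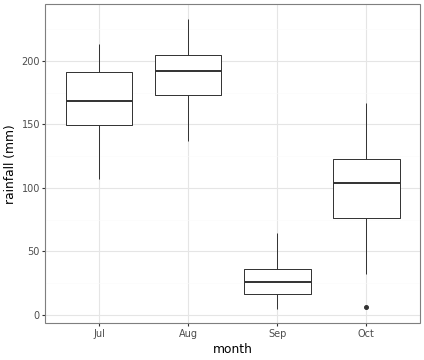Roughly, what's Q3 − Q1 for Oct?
Q3 ≈ 120, Q1 ≈ 80; IQR ≈ 40.

≈ 40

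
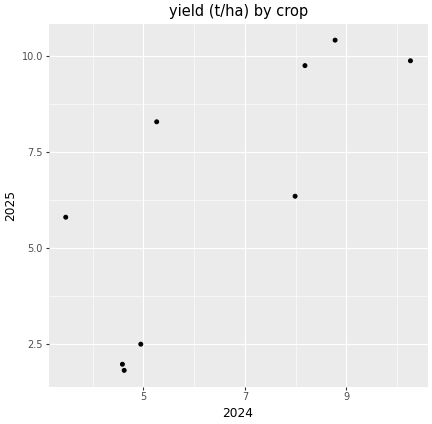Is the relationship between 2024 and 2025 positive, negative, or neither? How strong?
positive, strong

Points are positively correlated; strong (|r| ≈ 0.8).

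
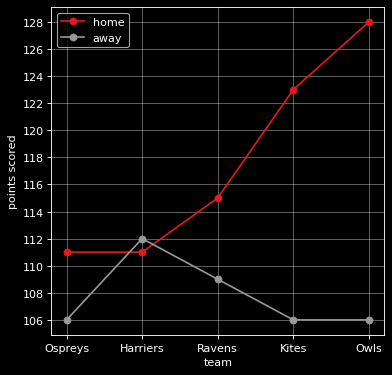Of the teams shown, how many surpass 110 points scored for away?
1

Above 110: Harriers.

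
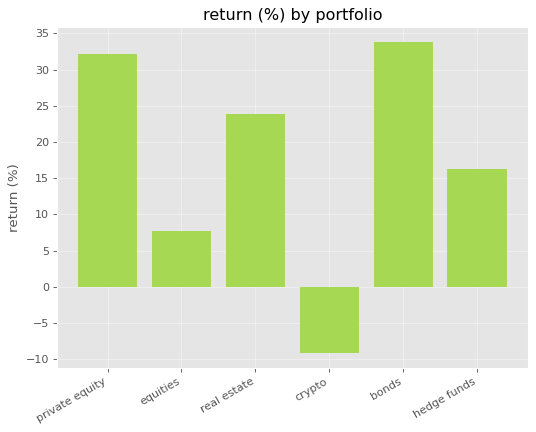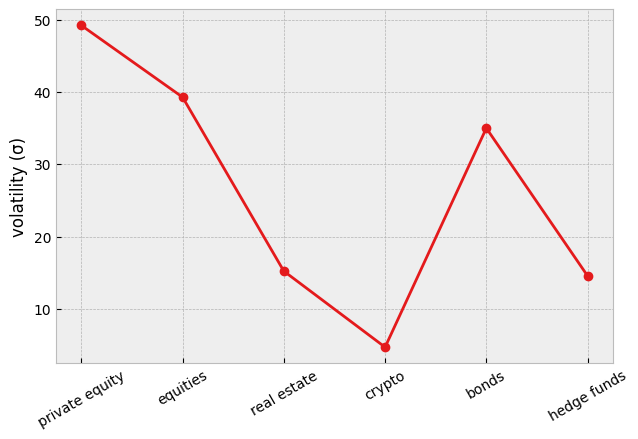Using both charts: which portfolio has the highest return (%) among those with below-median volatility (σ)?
real estate

Chart 2 median volatility (σ) ≈ 25; below-median portfolios: real estate, crypto, hedge funds. Among those, real estate has the highest return (%) (≈ 25).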